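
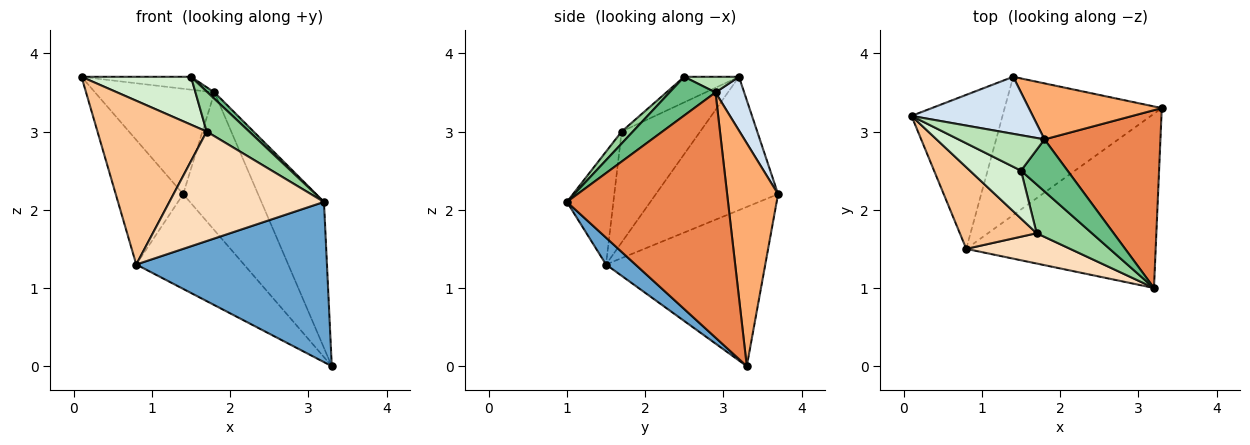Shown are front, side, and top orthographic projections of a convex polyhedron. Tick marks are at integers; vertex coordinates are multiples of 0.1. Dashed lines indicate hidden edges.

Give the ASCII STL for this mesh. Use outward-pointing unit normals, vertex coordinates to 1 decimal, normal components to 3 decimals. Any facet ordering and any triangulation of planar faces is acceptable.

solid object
 facet normal 0.104 -0.673 -0.732
  outer loop
   vertex 0.8 1.5 1.3
   vertex 3.3 3.3 0.0
   vertex 3.2 1.0 2.1
  endloop
 endfacet
 facet normal -0.751 0.415 -0.513
  outer loop
   vertex 0.8 1.5 1.3
   vertex 0.1 3.2 3.7
   vertex 1.4 3.7 2.2
  endloop
 endfacet
 facet normal -0.641 0.434 -0.633
  outer loop
   vertex 0.8 1.5 1.3
   vertex 1.4 3.7 2.2
   vertex 3.3 3.3 0.0
  endloop
 endfacet
 facet normal 0.207 0.860 0.466
  outer loop
   vertex 1.8 2.9 3.5
   vertex 1.4 3.7 2.2
   vertex 0.1 3.2 3.7
  endloop
 endfacet
 facet normal 0.853 0.331 0.403
  outer loop
   vertex 1.8 2.9 3.5
   vertex 3.2 1.0 2.1
   vertex 3.3 3.3 0.0
  endloop
 endfacet
 facet normal 0.533 0.784 0.318
  outer loop
   vertex 1.8 2.9 3.5
   vertex 3.3 3.3 0.0
   vertex 1.4 3.7 2.2
  endloop
 endfacet
 facet normal -0.541 -0.752 0.375
  outer loop
   vertex 1.7 1.7 3.0
   vertex 0.1 3.2 3.7
   vertex 0.8 1.5 1.3
  endloop
 endfacet
 facet normal -0.278 -0.926 0.256
  outer loop
   vertex 1.7 1.7 3.0
   vertex 0.8 1.5 1.3
   vertex 3.2 1.0 2.1
  endloop
 endfacet
 facet normal 0.637 -0.095 0.765
  outer loop
   vertex 1.5 2.5 3.7
   vertex 3.2 1.0 2.1
   vertex 1.8 2.9 3.5
  endloop
 endfacet
 facet normal 0.165 -0.626 0.762
  outer loop
   vertex 1.5 2.5 3.7
   vertex 1.7 1.7 3.0
   vertex 3.2 1.0 2.1
  endloop
 endfacet
 facet normal 0.168 0.337 0.926
  outer loop
   vertex 1.5 2.5 3.7
   vertex 1.8 2.9 3.5
   vertex 0.1 3.2 3.7
  endloop
 endfacet
 facet normal -0.333 -0.667 0.667
  outer loop
   vertex 1.5 2.5 3.7
   vertex 0.1 3.2 3.7
   vertex 1.7 1.7 3.0
  endloop
 endfacet
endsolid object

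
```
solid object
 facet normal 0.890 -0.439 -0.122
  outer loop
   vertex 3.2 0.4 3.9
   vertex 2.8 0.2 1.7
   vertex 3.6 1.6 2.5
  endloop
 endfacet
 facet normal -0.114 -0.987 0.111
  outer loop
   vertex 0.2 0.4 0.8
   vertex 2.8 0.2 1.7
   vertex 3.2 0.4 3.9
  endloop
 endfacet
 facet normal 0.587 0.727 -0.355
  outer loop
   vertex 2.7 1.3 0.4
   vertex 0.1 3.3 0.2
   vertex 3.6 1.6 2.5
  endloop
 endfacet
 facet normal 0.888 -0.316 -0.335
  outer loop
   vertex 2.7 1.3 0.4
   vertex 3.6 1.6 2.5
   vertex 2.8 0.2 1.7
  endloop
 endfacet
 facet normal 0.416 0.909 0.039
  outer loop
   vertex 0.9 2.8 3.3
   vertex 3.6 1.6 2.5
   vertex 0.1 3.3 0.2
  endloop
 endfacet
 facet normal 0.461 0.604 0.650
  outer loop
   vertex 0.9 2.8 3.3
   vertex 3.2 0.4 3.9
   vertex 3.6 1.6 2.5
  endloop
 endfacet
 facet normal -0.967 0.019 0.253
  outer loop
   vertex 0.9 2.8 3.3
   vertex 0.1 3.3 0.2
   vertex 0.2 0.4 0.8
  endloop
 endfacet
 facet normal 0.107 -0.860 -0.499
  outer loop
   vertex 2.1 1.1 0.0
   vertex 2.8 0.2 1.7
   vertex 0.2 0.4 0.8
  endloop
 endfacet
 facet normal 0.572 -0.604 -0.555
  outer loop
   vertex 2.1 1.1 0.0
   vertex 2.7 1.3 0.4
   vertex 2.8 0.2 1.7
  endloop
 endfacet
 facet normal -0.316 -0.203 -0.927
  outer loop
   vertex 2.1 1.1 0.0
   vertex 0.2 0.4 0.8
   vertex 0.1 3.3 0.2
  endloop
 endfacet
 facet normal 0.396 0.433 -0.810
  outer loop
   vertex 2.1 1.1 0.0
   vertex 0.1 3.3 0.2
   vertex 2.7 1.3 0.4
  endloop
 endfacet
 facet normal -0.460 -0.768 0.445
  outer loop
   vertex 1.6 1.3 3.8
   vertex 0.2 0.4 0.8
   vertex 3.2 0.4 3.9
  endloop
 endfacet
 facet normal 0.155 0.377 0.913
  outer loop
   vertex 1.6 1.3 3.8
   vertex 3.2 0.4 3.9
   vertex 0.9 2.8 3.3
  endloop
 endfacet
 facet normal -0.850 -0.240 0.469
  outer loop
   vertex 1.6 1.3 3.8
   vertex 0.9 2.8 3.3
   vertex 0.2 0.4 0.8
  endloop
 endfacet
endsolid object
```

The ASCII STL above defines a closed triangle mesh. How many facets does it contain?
14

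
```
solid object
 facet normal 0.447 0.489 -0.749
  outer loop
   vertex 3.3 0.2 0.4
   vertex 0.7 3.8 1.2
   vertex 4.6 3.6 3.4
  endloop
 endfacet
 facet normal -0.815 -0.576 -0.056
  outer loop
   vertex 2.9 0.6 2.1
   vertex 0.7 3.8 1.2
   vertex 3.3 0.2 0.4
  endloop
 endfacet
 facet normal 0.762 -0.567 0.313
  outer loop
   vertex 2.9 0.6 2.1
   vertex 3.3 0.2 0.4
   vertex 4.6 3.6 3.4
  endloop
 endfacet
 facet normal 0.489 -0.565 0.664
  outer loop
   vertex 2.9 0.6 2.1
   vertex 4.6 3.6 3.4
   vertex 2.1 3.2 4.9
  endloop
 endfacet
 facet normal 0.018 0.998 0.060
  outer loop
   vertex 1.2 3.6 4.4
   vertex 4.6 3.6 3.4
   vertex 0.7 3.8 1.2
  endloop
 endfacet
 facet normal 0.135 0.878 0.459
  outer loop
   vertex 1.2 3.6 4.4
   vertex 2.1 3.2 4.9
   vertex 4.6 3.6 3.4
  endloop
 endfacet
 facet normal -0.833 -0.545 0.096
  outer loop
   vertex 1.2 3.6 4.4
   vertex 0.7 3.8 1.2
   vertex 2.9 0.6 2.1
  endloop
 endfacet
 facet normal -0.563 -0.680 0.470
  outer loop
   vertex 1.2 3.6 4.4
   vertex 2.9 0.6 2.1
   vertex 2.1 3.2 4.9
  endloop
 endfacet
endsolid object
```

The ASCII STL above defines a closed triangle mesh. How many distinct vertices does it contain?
6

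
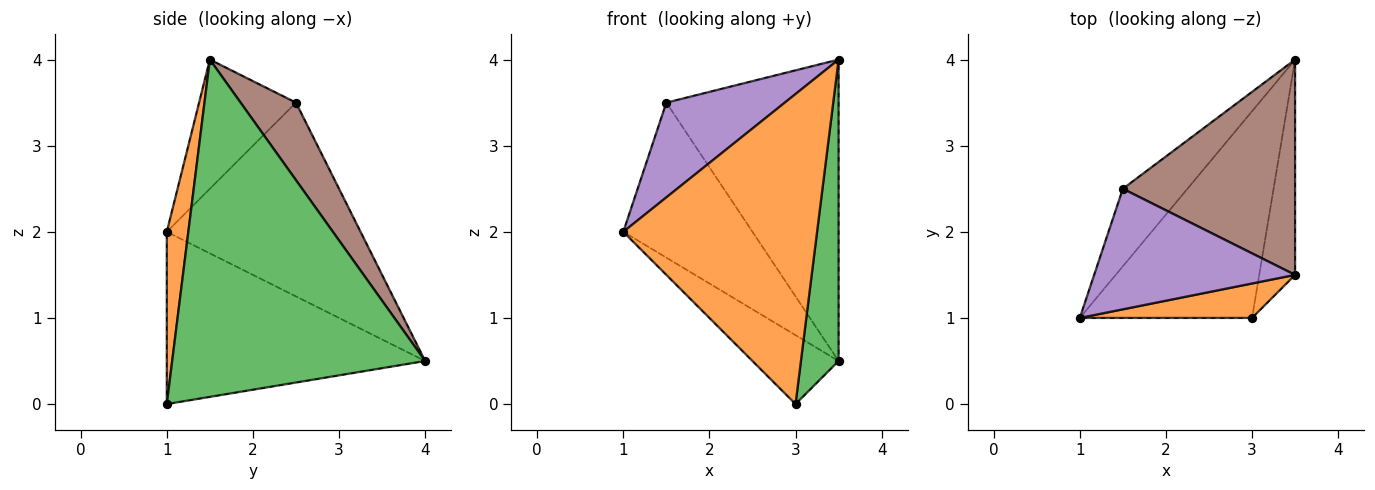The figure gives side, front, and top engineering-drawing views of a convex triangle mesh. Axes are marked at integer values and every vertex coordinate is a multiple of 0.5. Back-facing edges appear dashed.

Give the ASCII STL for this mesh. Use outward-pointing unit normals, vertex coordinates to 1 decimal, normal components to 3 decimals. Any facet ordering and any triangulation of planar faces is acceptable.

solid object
 facet normal -0.688 0.229 -0.688
  outer loop
   vertex 3.0 1.0 0.0
   vertex 1.0 1.0 2.0
   vertex 3.5 4.0 0.5
  endloop
 endfacet
 facet normal 0.110 -0.988 0.110
  outer loop
   vertex 3.0 1.0 0.0
   vertex 3.5 1.5 4.0
   vertex 1.0 1.0 2.0
  endloop
 endfacet
 facet normal 0.984 -0.147 -0.105
  outer loop
   vertex 3.0 1.0 0.0
   vertex 3.5 4.0 0.5
   vertex 3.5 1.5 4.0
  endloop
 endfacet
 facet normal -0.802 0.535 -0.267
  outer loop
   vertex 1.5 2.5 3.5
   vertex 3.5 4.0 0.5
   vertex 1.0 1.0 2.0
  endloop
 endfacet
 facet normal -0.451 -0.551 0.702
  outer loop
   vertex 1.5 2.5 3.5
   vertex 1.0 1.0 2.0
   vertex 3.5 1.5 4.0
  endloop
 endfacet
 facet normal 0.253 0.787 0.562
  outer loop
   vertex 1.5 2.5 3.5
   vertex 3.5 1.5 4.0
   vertex 3.5 4.0 0.5
  endloop
 endfacet
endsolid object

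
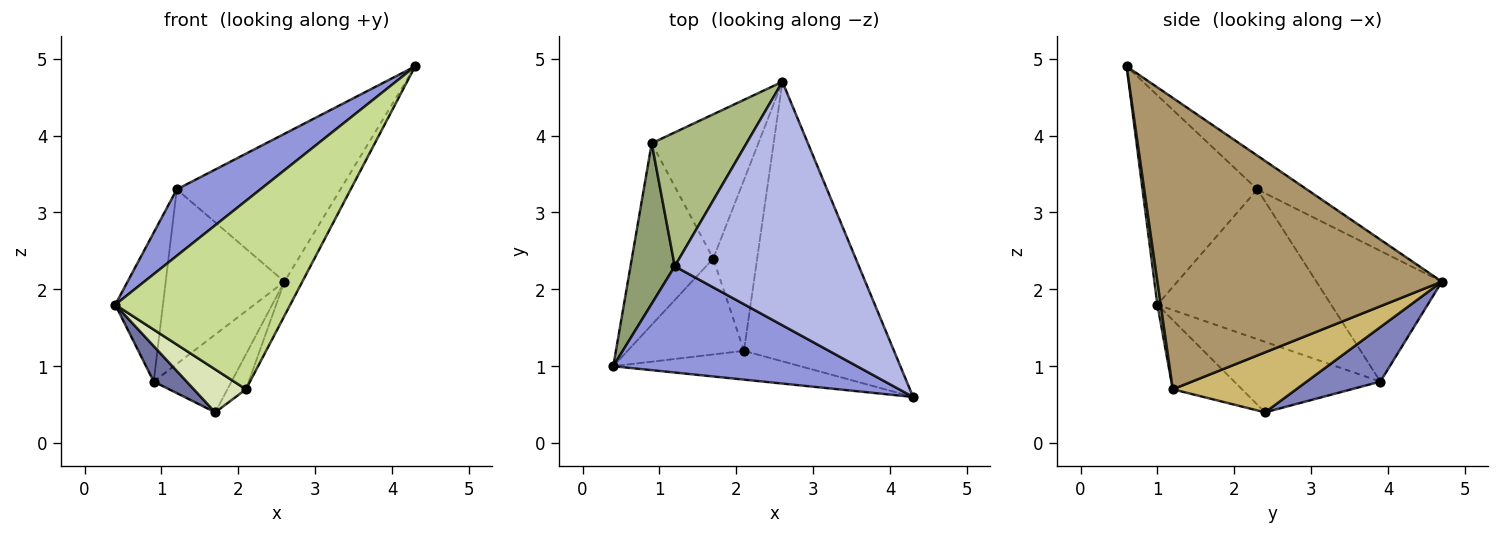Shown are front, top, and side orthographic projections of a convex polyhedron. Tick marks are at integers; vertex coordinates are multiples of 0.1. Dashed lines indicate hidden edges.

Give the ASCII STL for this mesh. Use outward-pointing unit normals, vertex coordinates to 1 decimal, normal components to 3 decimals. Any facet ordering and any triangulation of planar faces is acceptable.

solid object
 facet normal -0.648 -0.146 -0.748
  outer loop
   vertex 0.9 3.9 0.8
   vertex 1.7 2.4 0.4
   vertex 0.4 1.0 1.8
  endloop
 endfacet
 facet normal 0.410 0.433 -0.803
  outer loop
   vertex 0.9 3.9 0.8
   vertex 2.6 4.7 2.1
   vertex 1.7 2.4 0.4
  endloop
 endfacet
 facet normal -0.589 -0.429 0.685
  outer loop
   vertex 1.2 2.3 3.3
   vertex 0.4 1.0 1.8
   vertex 4.3 0.6 4.9
  endloop
 endfacet
 facet normal -0.155 0.513 0.845
  outer loop
   vertex 1.2 2.3 3.3
   vertex 4.3 0.6 4.9
   vertex 2.6 4.7 2.1
  endloop
 endfacet
 facet normal -0.927 0.254 0.274
  outer loop
   vertex 1.2 2.3 3.3
   vertex 0.9 3.9 0.8
   vertex 0.4 1.0 1.8
  endloop
 endfacet
 facet normal -0.643 0.608 0.466
  outer loop
   vertex 1.2 2.3 3.3
   vertex 2.6 4.7 2.1
   vertex 0.9 3.9 0.8
  endloop
 endfacet
 facet normal 0.019 -0.988 -0.151
  outer loop
   vertex 2.1 1.2 0.7
   vertex 4.3 0.6 4.9
   vertex 0.4 1.0 1.8
  endloop
 endfacet
 facet normal -0.477 -0.359 -0.802
  outer loop
   vertex 2.1 1.2 0.7
   vertex 0.4 1.0 1.8
   vertex 1.7 2.4 0.4
  endloop
 endfacet
 facet normal 0.888 0.056 -0.457
  outer loop
   vertex 2.1 1.2 0.7
   vertex 2.6 4.7 2.1
   vertex 4.3 0.6 4.9
  endloop
 endfacet
 facet normal 0.801 0.120 -0.587
  outer loop
   vertex 2.1 1.2 0.7
   vertex 1.7 2.4 0.4
   vertex 2.6 4.7 2.1
  endloop
 endfacet
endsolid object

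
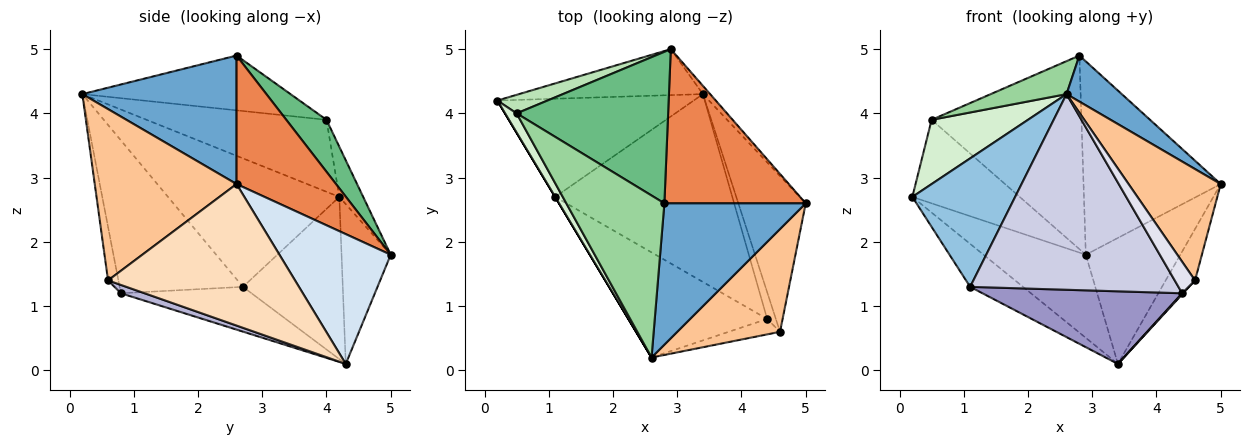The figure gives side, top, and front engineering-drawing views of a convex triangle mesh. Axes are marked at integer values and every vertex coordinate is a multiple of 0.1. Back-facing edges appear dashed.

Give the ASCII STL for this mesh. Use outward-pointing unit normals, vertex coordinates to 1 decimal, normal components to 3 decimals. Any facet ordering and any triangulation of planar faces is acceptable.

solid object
 facet normal 0.654 -0.234 0.719
  outer loop
   vertex 2.8 2.6 4.9
   vertex 2.6 0.2 4.3
   vertex 5.0 2.6 2.9
  endloop
 endfacet
 facet normal -0.857 -0.514 0.000
  outer loop
   vertex 1.1 2.7 1.3
   vertex 2.6 0.2 4.3
   vertex 0.2 4.2 2.7
  endloop
 endfacet
 facet normal -0.604 0.320 -0.730
  outer loop
   vertex 1.1 2.7 1.3
   vertex 0.2 4.2 2.7
   vertex 3.4 4.3 0.1
  endloop
 endfacet
 facet normal 0.761 0.647 -0.042
  outer loop
   vertex 2.9 5.0 1.8
   vertex 5.0 2.6 2.9
   vertex 3.4 4.3 0.1
  endloop
 endfacet
 facet normal 0.493 0.680 0.542
  outer loop
   vertex 2.9 5.0 1.8
   vertex 2.8 2.6 4.9
   vertex 5.0 2.6 2.9
  endloop
 endfacet
 facet normal -0.388 0.807 -0.446
  outer loop
   vertex 2.9 5.0 1.8
   vertex 3.4 4.3 0.1
   vertex 0.2 4.2 2.7
  endloop
 endfacet
 facet normal 0.749 -0.487 0.449
  outer loop
   vertex 4.6 0.6 1.4
   vertex 5.0 2.6 2.9
   vertex 2.6 0.2 4.3
  endloop
 endfacet
 facet normal 0.894 0.140 -0.426
  outer loop
   vertex 4.6 0.6 1.4
   vertex 3.4 4.3 0.1
   vertex 5.0 2.6 2.9
  endloop
 endfacet
 facet normal 0.207 0.770 0.603
  outer loop
   vertex 0.5 4.0 3.9
   vertex 2.8 2.6 4.9
   vertex 2.9 5.0 1.8
  endloop
 endfacet
 facet normal -0.480 -0.175 0.860
  outer loop
   vertex 0.5 4.0 3.9
   vertex 2.6 0.2 4.3
   vertex 2.8 2.6 4.9
  endloop
 endfacet
 facet normal -0.212 0.954 0.212
  outer loop
   vertex 0.5 4.0 3.9
   vertex 2.9 5.0 1.8
   vertex 0.2 4.2 2.7
  endloop
 endfacet
 facet normal -0.873 -0.468 0.140
  outer loop
   vertex 0.5 4.0 3.9
   vertex 0.2 4.2 2.7
   vertex 2.6 0.2 4.3
  endloop
 endfacet
 facet normal -0.230 -0.351 -0.908
  outer loop
   vertex 4.4 0.8 1.2
   vertex 1.1 2.7 1.3
   vertex 3.4 4.3 0.1
  endloop
 endfacet
 facet normal 0.692 -0.029 -0.721
  outer loop
   vertex 4.4 0.8 1.2
   vertex 3.4 4.3 0.1
   vertex 4.6 0.6 1.4
  endloop
 endfacet
 facet normal -0.462 -0.781 -0.420
  outer loop
   vertex 4.4 0.8 1.2
   vertex 2.6 0.2 4.3
   vertex 1.1 2.7 1.3
  endloop
 endfacet
 facet normal -0.417 -0.816 -0.400
  outer loop
   vertex 4.4 0.8 1.2
   vertex 4.6 0.6 1.4
   vertex 2.6 0.2 4.3
  endloop
 endfacet
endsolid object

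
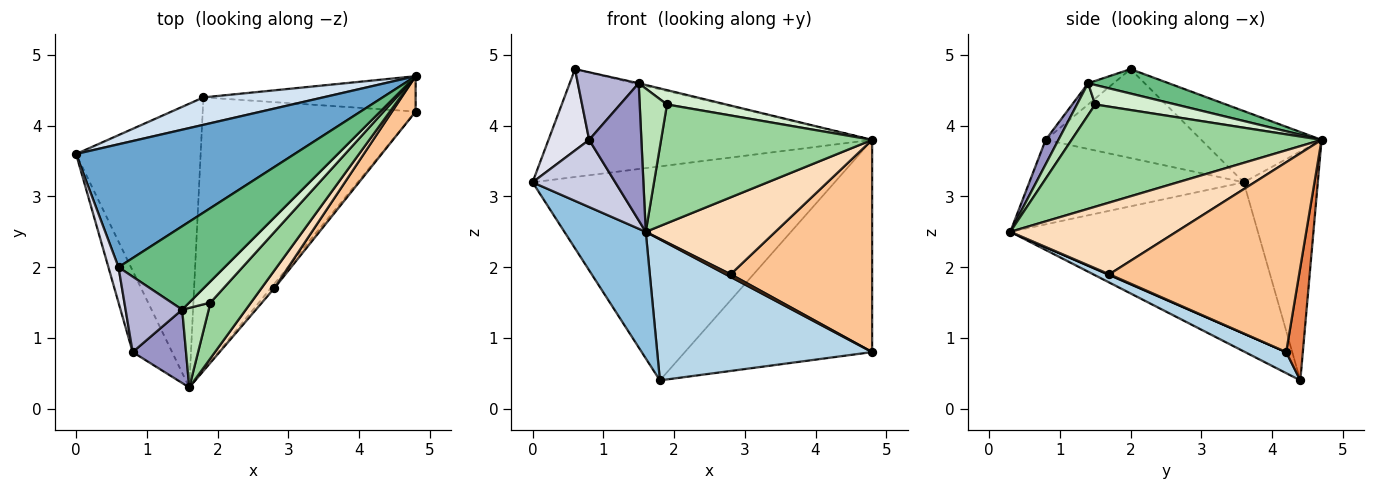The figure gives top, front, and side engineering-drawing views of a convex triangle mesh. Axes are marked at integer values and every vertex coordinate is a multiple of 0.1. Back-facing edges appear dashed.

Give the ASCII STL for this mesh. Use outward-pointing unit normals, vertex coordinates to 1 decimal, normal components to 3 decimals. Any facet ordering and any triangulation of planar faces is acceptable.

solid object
 facet normal -0.238 0.641 0.730
  outer loop
   vertex 0.6 2.0 4.8
   vertex 4.8 4.7 3.8
   vertex 0.0 3.6 3.2
  endloop
 endfacet
 facet normal -0.778 -0.256 -0.573
  outer loop
   vertex 1.8 4.4 0.4
   vertex 1.6 0.3 2.5
   vertex 0.0 3.6 3.2
  endloop
 endfacet
 facet normal 0.087 -0.458 -0.885
  outer loop
   vertex 1.8 4.4 0.4
   vertex 4.8 4.2 0.8
   vertex 1.6 0.3 2.5
  endloop
 endfacet
 facet normal -0.236 0.964 0.123
  outer loop
   vertex 1.8 4.4 0.4
   vertex 0.0 3.6 3.2
   vertex 4.8 4.7 3.8
  endloop
 endfacet
 facet normal 0.087 0.983 -0.164
  outer loop
   vertex 1.8 4.4 0.4
   vertex 4.8 4.7 3.8
   vertex 4.8 4.2 0.8
  endloop
 endfacet
 facet normal 0.169 -0.507 -0.845
  outer loop
   vertex 2.8 1.7 1.9
   vertex 1.6 0.3 2.5
   vertex 4.8 4.2 0.8
  endloop
 endfacet
 facet normal 0.798 -0.595 0.099
  outer loop
   vertex 2.8 1.7 1.9
   vertex 4.8 4.2 0.8
   vertex 4.8 4.7 3.8
  endloop
 endfacet
 facet normal 0.781 -0.609 0.140
  outer loop
   vertex 2.8 1.7 1.9
   vertex 4.8 4.7 3.8
   vertex 1.6 0.3 2.5
  endloop
 endfacet
 facet normal 0.224 0.012 0.974
  outer loop
   vertex 1.5 1.4 4.6
   vertex 4.8 4.7 3.8
   vertex 0.6 2.0 4.8
  endloop
 endfacet
 facet normal 0.731 -0.617 0.290
  outer loop
   vertex 1.9 1.5 4.3
   vertex 1.6 0.3 2.5
   vertex 4.8 4.7 3.8
  endloop
 endfacet
 facet normal 0.504 -0.755 0.420
  outer loop
   vertex 1.9 1.5 4.3
   vertex 1.5 1.4 4.6
   vertex 1.6 0.3 2.5
  endloop
 endfacet
 facet normal 0.606 -0.446 0.659
  outer loop
   vertex 1.9 1.5 4.3
   vertex 4.8 4.7 3.8
   vertex 1.5 1.4 4.6
  endloop
 endfacet
 facet normal 0.211 -0.862 0.461
  outer loop
   vertex 0.8 0.8 3.8
   vertex 1.6 0.3 2.5
   vertex 1.5 1.4 4.6
  endloop
 endfacet
 facet normal -0.269 -0.643 0.717
  outer loop
   vertex 0.8 0.8 3.8
   vertex 1.5 1.4 4.6
   vertex 0.6 2.0 4.8
  endloop
 endfacet
 facet normal -0.855 -0.330 -0.399
  outer loop
   vertex 0.8 0.8 3.8
   vertex 0.0 3.6 3.2
   vertex 1.6 0.3 2.5
  endloop
 endfacet
 facet normal -0.962 -0.251 0.109
  outer loop
   vertex 0.8 0.8 3.8
   vertex 0.6 2.0 4.8
   vertex 0.0 3.6 3.2
  endloop
 endfacet
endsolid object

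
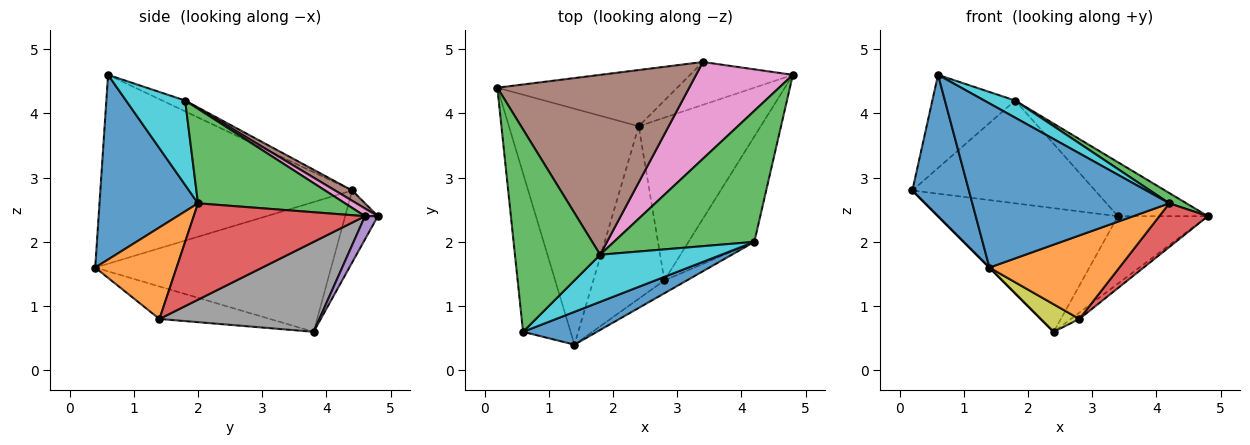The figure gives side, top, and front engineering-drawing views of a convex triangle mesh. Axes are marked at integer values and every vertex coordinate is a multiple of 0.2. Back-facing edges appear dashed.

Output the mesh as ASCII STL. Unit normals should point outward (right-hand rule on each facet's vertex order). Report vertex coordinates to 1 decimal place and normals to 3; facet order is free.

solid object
 facet normal -0.948 -0.213 -0.239
  outer loop
   vertex 0.6 0.6 4.6
   vertex 0.2 4.4 2.8
   vertex 1.4 0.4 1.6
  endloop
 endfacet
 facet normal -0.707 0.000 -0.707
  outer loop
   vertex 2.4 3.8 0.6
   vertex 1.4 0.4 1.6
   vertex 0.2 4.4 2.8
  endloop
 endfacet
 facet normal -0.115 0.415 0.902
  outer loop
   vertex 1.8 1.8 4.2
   vertex 0.2 4.4 2.8
   vertex 0.6 0.6 4.6
  endloop
 endfacet
 facet normal -0.163 0.898 -0.408
  outer loop
   vertex 3.4 4.8 2.4
   vertex 2.4 3.8 0.6
   vertex 0.2 4.4 2.8
  endloop
 endfacet
 facet normal 0.120 0.838 -0.532
  outer loop
   vertex 3.4 4.8 2.4
   vertex 4.8 4.6 2.4
   vertex 2.4 3.8 0.6
  endloop
 endfacet
 facet normal 0.046 0.496 0.867
  outer loop
   vertex 3.4 4.8 2.4
   vertex 0.2 4.4 2.8
   vertex 1.8 1.8 4.2
  endloop
 endfacet
 facet normal 0.069 0.486 0.871
  outer loop
   vertex 3.4 4.8 2.4
   vertex 1.8 1.8 4.2
   vertex 4.8 4.6 2.4
  endloop
 endfacet
 facet normal 0.593 0.032 -0.805
  outer loop
   vertex 2.8 1.4 0.8
   vertex 2.4 3.8 0.6
   vertex 4.8 4.6 2.4
  endloop
 endfacet
 facet normal -0.412 -0.144 -0.900
  outer loop
   vertex 2.8 1.4 0.8
   vertex 1.4 0.4 1.6
   vertex 2.4 3.8 0.6
  endloop
 endfacet
 facet normal 0.548 -0.286 0.786
  outer loop
   vertex 4.2 2.0 2.6
   vertex 1.8 1.8 4.2
   vertex 0.6 0.6 4.6
  endloop
 endfacet
 facet normal 0.440 -0.880 0.176
  outer loop
   vertex 4.2 2.0 2.6
   vertex 0.6 0.6 4.6
   vertex 1.4 0.4 1.6
  endloop
 endfacet
 facet normal 0.526 -0.840 -0.129
  outer loop
   vertex 4.2 2.0 2.6
   vertex 1.4 0.4 1.6
   vertex 2.8 1.4 0.8
  endloop
 endfacet
 facet normal 0.557 -0.065 0.828
  outer loop
   vertex 4.2 2.0 2.6
   vertex 4.8 4.6 2.4
   vertex 1.8 1.8 4.2
  endloop
 endfacet
 facet normal 0.804 -0.228 -0.549
  outer loop
   vertex 4.2 2.0 2.6
   vertex 2.8 1.4 0.8
   vertex 4.8 4.6 2.4
  endloop
 endfacet
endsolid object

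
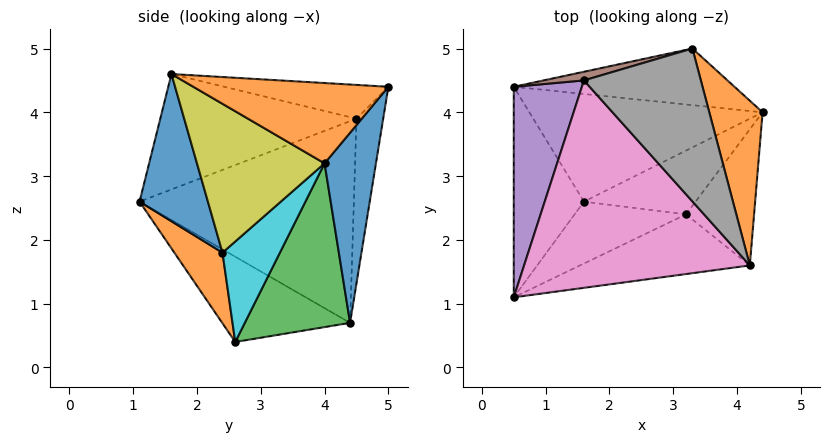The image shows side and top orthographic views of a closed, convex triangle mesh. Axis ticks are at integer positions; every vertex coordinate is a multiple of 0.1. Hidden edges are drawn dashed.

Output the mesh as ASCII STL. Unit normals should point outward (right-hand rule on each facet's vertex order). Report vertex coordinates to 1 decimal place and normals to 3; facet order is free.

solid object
 facet normal 0.342 0.852 -0.397
  outer loop
   vertex 3.3 5.0 4.4
   vertex 4.4 4.0 3.2
   vertex 0.5 4.4 0.7
  endloop
 endfacet
 facet normal 0.808 0.245 0.536
  outer loop
   vertex 4.2 1.6 4.6
   vertex 4.4 4.0 3.2
   vertex 3.3 5.0 4.4
  endloop
 endfacet
 facet normal 0.517 0.438 -0.736
  outer loop
   vertex 1.6 2.6 0.4
   vertex 0.5 4.4 0.7
   vertex 4.4 4.0 3.2
  endloop
 endfacet
 facet normal -0.725 -0.344 -0.597
  outer loop
   vertex 1.6 2.6 0.4
   vertex 0.5 1.1 2.6
   vertex 0.5 4.4 0.7
  endloop
 endfacet
 facet normal -0.932 0.181 0.315
  outer loop
   vertex 1.6 4.5 3.9
   vertex 0.5 4.4 0.7
   vertex 0.5 1.1 2.6
  endloop
 endfacet
 facet normal -0.301 0.951 0.074
  outer loop
   vertex 1.6 4.5 3.9
   vertex 3.3 5.0 4.4
   vertex 0.5 4.4 0.7
  endloop
 endfacet
 facet normal -0.447 -0.190 0.874
  outer loop
   vertex 1.6 4.5 3.9
   vertex 0.5 1.1 2.6
   vertex 4.2 1.6 4.6
  endloop
 endfacet
 facet normal -0.278 -0.017 0.961
  outer loop
   vertex 1.6 4.5 3.9
   vertex 4.2 1.6 4.6
   vertex 3.3 5.0 4.4
  endloop
 endfacet
 facet normal 0.867 -0.303 -0.396
  outer loop
   vertex 3.2 2.4 1.8
   vertex 4.4 4.0 3.2
   vertex 4.2 1.6 4.6
  endloop
 endfacet
 facet normal 0.662 0.147 -0.735
  outer loop
   vertex 3.2 2.4 1.8
   vertex 1.6 2.6 0.4
   vertex 4.4 4.0 3.2
  endloop
 endfacet
 facet normal 0.315 -0.877 -0.363
  outer loop
   vertex 3.2 2.4 1.8
   vertex 4.2 1.6 4.6
   vertex 0.5 1.1 2.6
  endloop
 endfacet
 facet normal 0.280 -0.853 -0.441
  outer loop
   vertex 3.2 2.4 1.8
   vertex 0.5 1.1 2.6
   vertex 1.6 2.6 0.4
  endloop
 endfacet
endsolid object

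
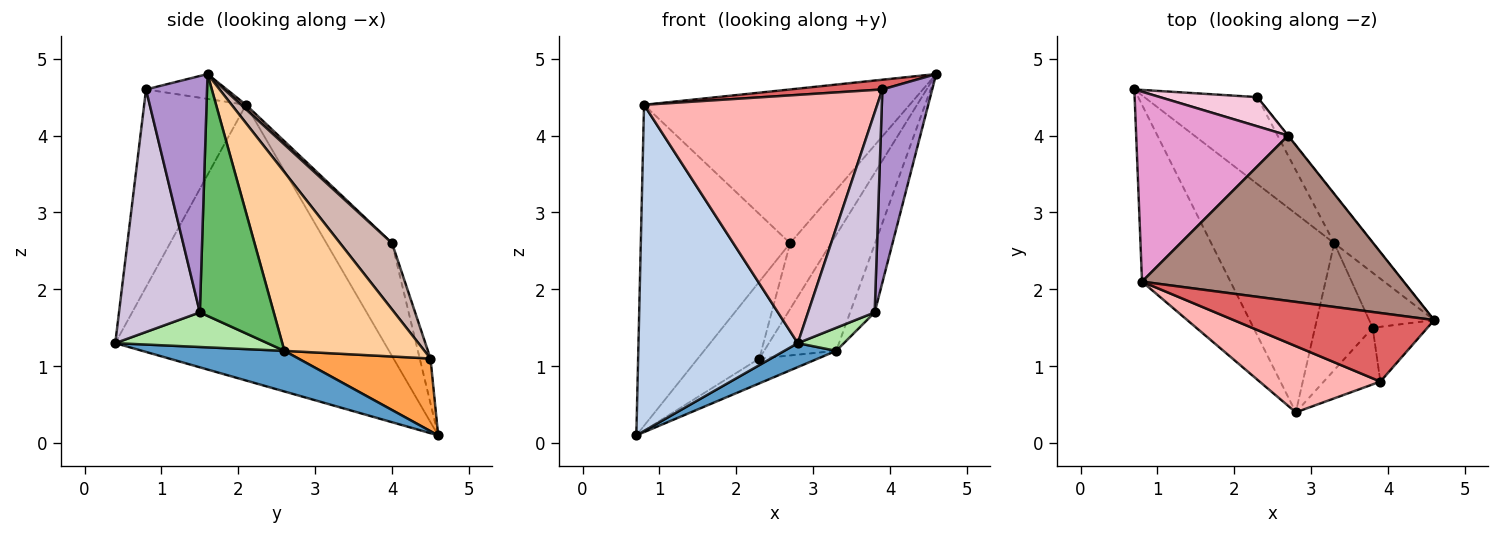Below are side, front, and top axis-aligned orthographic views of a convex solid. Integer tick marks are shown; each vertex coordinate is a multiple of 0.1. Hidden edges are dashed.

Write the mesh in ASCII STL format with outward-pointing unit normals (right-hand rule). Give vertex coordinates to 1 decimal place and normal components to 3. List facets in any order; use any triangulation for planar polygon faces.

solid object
 facet normal 0.312 -0.114 -0.943
  outer loop
   vertex 3.3 2.6 1.2
   vertex 2.8 0.4 1.3
   vertex 0.7 4.6 0.1
  endloop
 endfacet
 facet normal -0.830 -0.491 -0.266
  outer loop
   vertex 0.8 2.1 4.4
   vertex 0.7 4.6 0.1
   vertex 2.8 0.4 1.3
  endloop
 endfacet
 facet normal 0.526 0.234 -0.818
  outer loop
   vertex 2.3 4.5 1.1
   vertex 3.3 2.6 1.2
   vertex 0.7 4.6 0.1
  endloop
 endfacet
 facet normal 0.873 0.449 -0.190
  outer loop
   vertex 2.3 4.5 1.1
   vertex 4.6 1.6 4.8
   vertex 3.3 2.6 1.2
  endloop
 endfacet
 facet normal 0.920 0.306 -0.247
  outer loop
   vertex 3.8 1.5 1.7
   vertex 3.3 2.6 1.2
   vertex 4.6 1.6 4.8
  endloop
 endfacet
 facet normal 0.508 -0.154 -0.847
  outer loop
   vertex 3.8 1.5 1.7
   vertex 2.8 0.4 1.3
   vertex 3.3 2.6 1.2
  endloop
 endfacet
 facet normal -0.122 -0.139 0.983
  outer loop
   vertex 3.9 0.8 4.6
   vertex 4.6 1.6 4.8
   vertex 0.8 2.1 4.4
  endloop
 endfacet
 facet normal -0.389 -0.890 0.237
  outer loop
   vertex 3.9 0.8 4.6
   vertex 0.8 2.1 4.4
   vertex 2.8 0.4 1.3
  endloop
 endfacet
 facet normal 0.762 -0.623 -0.177
  outer loop
   vertex 3.9 0.8 4.6
   vertex 3.8 1.5 1.7
   vertex 4.6 1.6 4.8
  endloop
 endfacet
 facet normal 0.759 -0.626 -0.177
  outer loop
   vertex 3.9 0.8 4.6
   vertex 2.8 0.4 1.3
   vertex 3.8 1.5 1.7
  endloop
 endfacet
 facet normal 0.013 0.681 0.732
  outer loop
   vertex 2.7 4.0 2.6
   vertex 0.8 2.1 4.4
   vertex 4.6 1.6 4.8
  endloop
 endfacet
 facet normal 0.785 0.619 -0.003
  outer loop
   vertex 2.7 4.0 2.6
   vertex 4.6 1.6 4.8
   vertex 2.3 4.5 1.1
  endloop
 endfacet
 facet normal -0.354 0.805 0.476
  outer loop
   vertex 2.7 4.0 2.6
   vertex 0.7 4.6 0.1
   vertex 0.8 2.1 4.4
  endloop
 endfacet
 facet normal -0.161 0.923 0.351
  outer loop
   vertex 2.7 4.0 2.6
   vertex 2.3 4.5 1.1
   vertex 0.7 4.6 0.1
  endloop
 endfacet
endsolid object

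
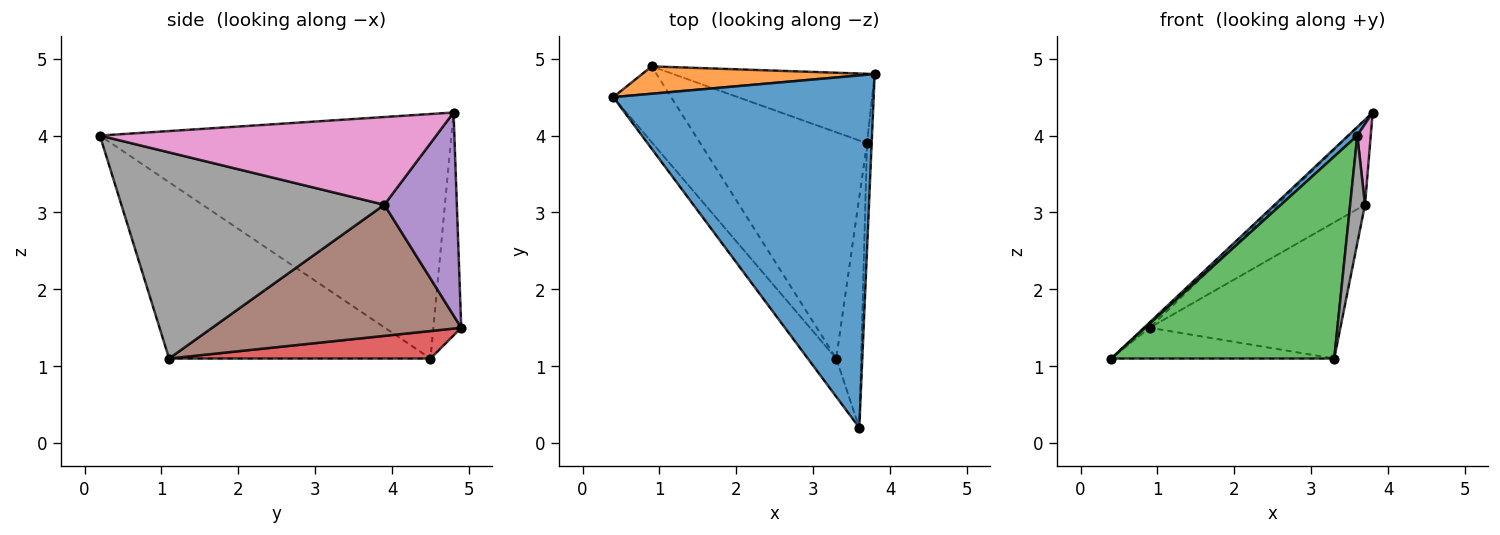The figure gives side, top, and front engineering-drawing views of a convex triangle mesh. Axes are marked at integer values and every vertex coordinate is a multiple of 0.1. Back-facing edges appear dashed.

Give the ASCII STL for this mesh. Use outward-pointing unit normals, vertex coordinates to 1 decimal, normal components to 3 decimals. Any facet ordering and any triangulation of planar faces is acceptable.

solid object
 facet normal -0.684 -0.018 0.729
  outer loop
   vertex 3.6 0.2 4.0
   vertex 3.8 4.8 4.3
   vertex 0.4 4.5 1.1
  endloop
 endfacet
 facet normal -0.685 0.142 0.715
  outer loop
   vertex 0.9 4.9 1.5
   vertex 0.4 4.5 1.1
   vertex 3.8 4.8 4.3
  endloop
 endfacet
 facet normal -0.755 -0.644 -0.122
  outer loop
   vertex 3.3 1.1 1.1
   vertex 3.6 0.2 4.0
   vertex 0.4 4.5 1.1
  endloop
 endfacet
 facet normal 0.403 0.344 -0.848
  outer loop
   vertex 3.3 1.1 1.1
   vertex 0.4 4.5 1.1
   vertex 0.9 4.9 1.5
  endloop
 endfacet
 facet normal 0.538 0.652 -0.534
  outer loop
   vertex 3.7 3.9 3.1
   vertex 0.9 4.9 1.5
   vertex 3.8 4.8 4.3
  endloop
 endfacet
 facet normal 0.559 0.428 -0.711
  outer loop
   vertex 3.7 3.9 3.1
   vertex 3.3 1.1 1.1
   vertex 0.9 4.9 1.5
  endloop
 endfacet
 facet normal 0.998 -0.040 -0.053
  outer loop
   vertex 3.7 3.9 3.1
   vertex 3.8 4.8 4.3
   vertex 3.6 0.2 4.0
  endloop
 endfacet
 facet normal 0.991 -0.056 -0.120
  outer loop
   vertex 3.7 3.9 3.1
   vertex 3.6 0.2 4.0
   vertex 3.3 1.1 1.1
  endloop
 endfacet
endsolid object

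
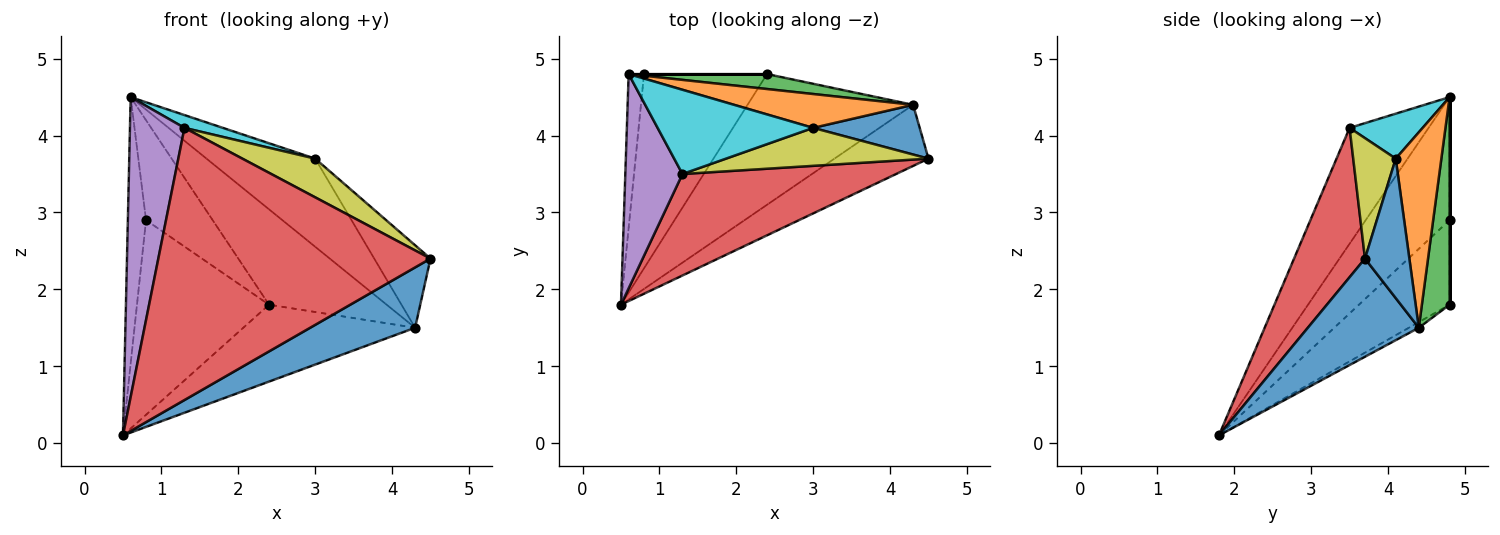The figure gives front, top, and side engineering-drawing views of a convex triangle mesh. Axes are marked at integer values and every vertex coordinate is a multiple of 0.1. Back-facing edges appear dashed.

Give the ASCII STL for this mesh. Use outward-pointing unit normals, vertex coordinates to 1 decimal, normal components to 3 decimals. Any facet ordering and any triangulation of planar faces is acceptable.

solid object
 facet normal 0.596 -0.564 -0.571
  outer loop
   vertex 4.3 4.4 1.5
   vertex 4.5 3.7 2.4
   vertex 0.5 1.8 0.1
  endloop
 endfacet
 facet normal -0.029 0.507 -0.862
  outer loop
   vertex 4.3 4.4 1.5
   vertex 0.5 1.8 0.1
   vertex 2.4 4.8 1.8
  endloop
 endfacet
 facet normal 0.226 0.962 0.151
  outer loop
   vertex 4.3 4.4 1.5
   vertex 2.4 4.8 1.8
   vertex 0.6 4.8 4.5
  endloop
 endfacet
 facet normal 0.237 -0.910 0.339
  outer loop
   vertex 1.3 3.5 4.1
   vertex 0.5 1.8 0.1
   vertex 4.5 3.7 2.4
  endloop
 endfacet
 facet normal -0.763 -0.526 0.376
  outer loop
   vertex 1.3 3.5 4.1
   vertex 0.6 4.8 4.5
   vertex 0.5 1.8 0.1
  endloop
 endfacet
 facet normal -0.970 0.210 -0.121
  outer loop
   vertex 0.8 4.8 2.9
   vertex 0.5 1.8 0.1
   vertex 0.6 4.8 4.5
  endloop
 endfacet
 facet normal -0.437 0.637 -0.635
  outer loop
   vertex 0.8 4.8 2.9
   vertex 2.4 4.8 1.8
   vertex 0.5 1.8 0.1
  endloop
 endfacet
 facet normal 0.000 1.000 0.000
  outer loop
   vertex 0.8 4.8 2.9
   vertex 0.6 4.8 4.5
   vertex 2.4 4.8 1.8
  endloop
 endfacet
 facet normal 0.385 -0.659 0.647
  outer loop
   vertex 3.0 4.1 3.7
   vertex 1.3 3.5 4.1
   vertex 4.5 3.7 2.4
  endloop
 endfacet
 facet normal 0.275 -0.145 0.951
  outer loop
   vertex 3.0 4.1 3.7
   vertex 0.6 4.8 4.5
   vertex 1.3 3.5 4.1
  endloop
 endfacet
 facet normal 0.560 0.710 0.428
  outer loop
   vertex 3.0 4.1 3.7
   vertex 4.5 3.7 2.4
   vertex 4.3 4.4 1.5
  endloop
 endfacet
 facet normal 0.365 0.869 0.334
  outer loop
   vertex 3.0 4.1 3.7
   vertex 4.3 4.4 1.5
   vertex 0.6 4.8 4.5
  endloop
 endfacet
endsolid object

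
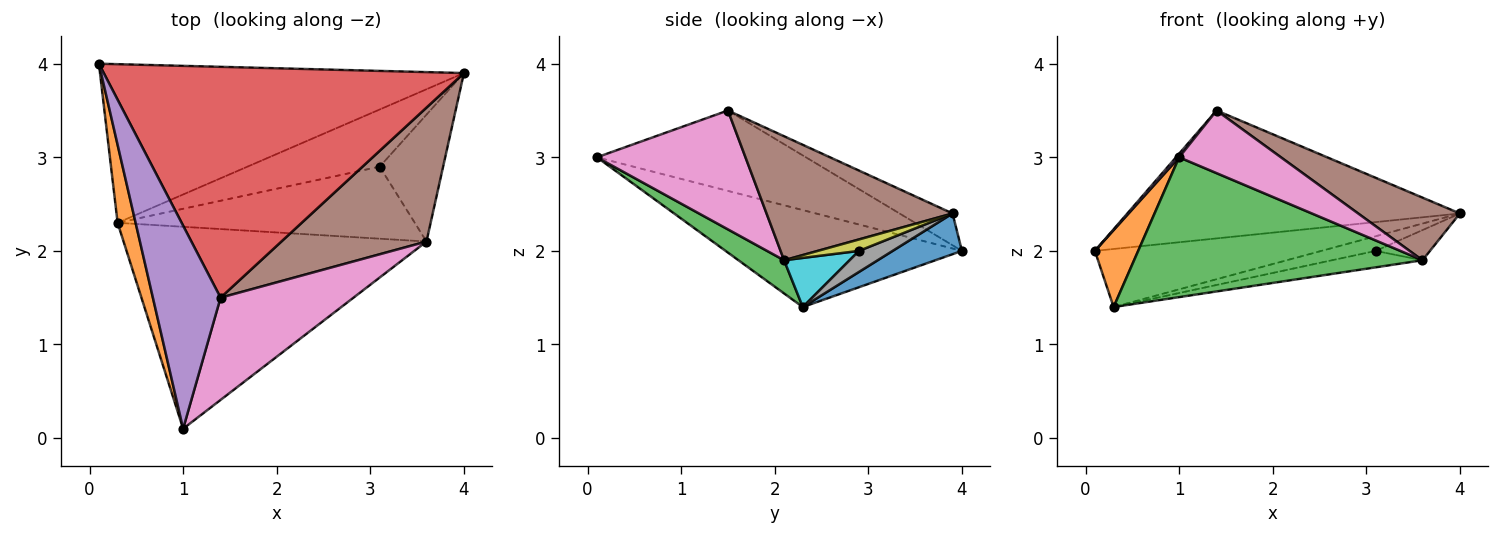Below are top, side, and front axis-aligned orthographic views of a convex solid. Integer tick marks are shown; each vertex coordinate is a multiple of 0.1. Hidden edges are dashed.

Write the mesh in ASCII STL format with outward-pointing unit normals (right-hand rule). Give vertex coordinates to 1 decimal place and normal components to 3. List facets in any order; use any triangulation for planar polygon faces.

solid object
 facet normal 0.105 0.342 -0.934
  outer loop
   vertex 0.3 2.3 1.4
   vertex 0.1 4.0 2.0
   vertex 4.0 3.9 2.4
  endloop
 endfacet
 facet normal -0.968 -0.177 0.180
  outer loop
   vertex 0.3 2.3 1.4
   vertex 1.0 0.1 3.0
   vertex 0.1 4.0 2.0
  endloop
 endfacet
 facet normal 0.090 -0.567 -0.819
  outer loop
   vertex 3.6 2.1 1.9
   vertex 1.0 0.1 3.0
   vertex 0.3 2.3 1.4
  endloop
 endfacet
 facet normal -0.077 0.483 0.872
  outer loop
   vertex 1.4 1.5 3.5
   vertex 4.0 3.9 2.4
   vertex 0.1 4.0 2.0
  endloop
 endfacet
 facet normal -0.765 -0.011 0.644
  outer loop
   vertex 1.4 1.5 3.5
   vertex 0.1 4.0 2.0
   vertex 1.0 0.1 3.0
  endloop
 endfacet
 facet normal 0.612 -0.335 0.716
  outer loop
   vertex 1.4 1.5 3.5
   vertex 3.6 2.1 1.9
   vertex 4.0 3.9 2.4
  endloop
 endfacet
 facet normal 0.606 -0.415 0.678
  outer loop
   vertex 1.4 1.5 3.5
   vertex 1.0 0.1 3.0
   vertex 3.6 2.1 1.9
  endloop
 endfacet
 facet normal 0.152 0.246 -0.957
  outer loop
   vertex 3.1 2.9 2.0
   vertex 0.3 2.3 1.4
   vertex 4.0 3.9 2.4
  endloop
 endfacet
 facet normal 0.173 0.228 -0.958
  outer loop
   vertex 3.1 2.9 2.0
   vertex 4.0 3.9 2.4
   vertex 3.6 2.1 1.9
  endloop
 endfacet
 facet normal 0.159 0.220 -0.962
  outer loop
   vertex 3.1 2.9 2.0
   vertex 3.6 2.1 1.9
   vertex 0.3 2.3 1.4
  endloop
 endfacet
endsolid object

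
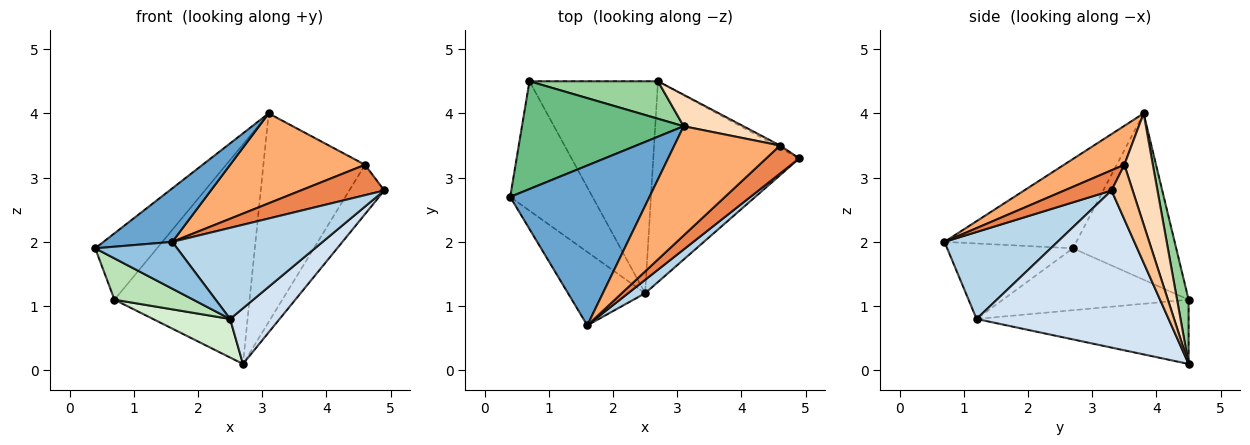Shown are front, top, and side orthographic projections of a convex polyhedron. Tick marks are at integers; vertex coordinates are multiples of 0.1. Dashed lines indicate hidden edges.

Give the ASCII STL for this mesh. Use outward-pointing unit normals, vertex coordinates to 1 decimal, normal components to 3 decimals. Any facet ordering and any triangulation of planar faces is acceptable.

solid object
 facet normal -0.520 -0.271 0.810
  outer loop
   vertex 3.1 3.8 4.0
   vertex 0.4 2.7 1.9
   vertex 1.6 0.7 2.0
  endloop
 endfacet
 facet normal -0.637 -0.415 -0.650
  outer loop
   vertex 2.5 1.2 0.8
   vertex 1.6 0.7 2.0
   vertex 0.4 2.7 1.9
  endloop
 endfacet
 facet normal 0.597 -0.794 0.117
  outer loop
   vertex 2.5 1.2 0.8
   vertex 4.9 3.3 2.8
   vertex 1.6 0.7 2.0
  endloop
 endfacet
 facet normal 0.720 -0.186 -0.669
  outer loop
   vertex 2.5 1.2 0.8
   vertex 2.7 4.5 0.1
   vertex 4.9 3.3 2.8
  endloop
 endfacet
 facet normal 0.383 -0.679 0.627
  outer loop
   vertex 4.6 3.5 3.2
   vertex 1.6 0.7 2.0
   vertex 4.9 3.3 2.8
  endloop
 endfacet
 facet normal 0.274 -0.611 0.742
  outer loop
   vertex 4.6 3.5 3.2
   vertex 3.1 3.8 4.0
   vertex 1.6 0.7 2.0
  endloop
 endfacet
 facet normal 0.516 0.855 -0.040
  outer loop
   vertex 4.6 3.5 3.2
   vertex 4.9 3.3 2.8
   vertex 2.7 4.5 0.1
  endloop
 endfacet
 facet normal 0.267 0.953 0.144
  outer loop
   vertex 4.6 3.5 3.2
   vertex 2.7 4.5 0.1
   vertex 3.1 3.8 4.0
  endloop
 endfacet
 facet normal -0.659 0.394 0.641
  outer loop
   vertex 0.7 4.5 1.1
   vertex 0.4 2.7 1.9
   vertex 3.1 3.8 4.0
  endloop
 endfacet
 facet normal 0.084 0.982 0.168
  outer loop
   vertex 0.7 4.5 1.1
   vertex 3.1 3.8 4.0
   vertex 2.7 4.5 0.1
  endloop
 endfacet
 facet normal -0.582 -0.247 -0.775
  outer loop
   vertex 0.7 4.5 1.1
   vertex 2.5 1.2 0.8
   vertex 0.4 2.7 1.9
  endloop
 endfacet
 facet normal -0.441 -0.161 -0.883
  outer loop
   vertex 0.7 4.5 1.1
   vertex 2.7 4.5 0.1
   vertex 2.5 1.2 0.8
  endloop
 endfacet
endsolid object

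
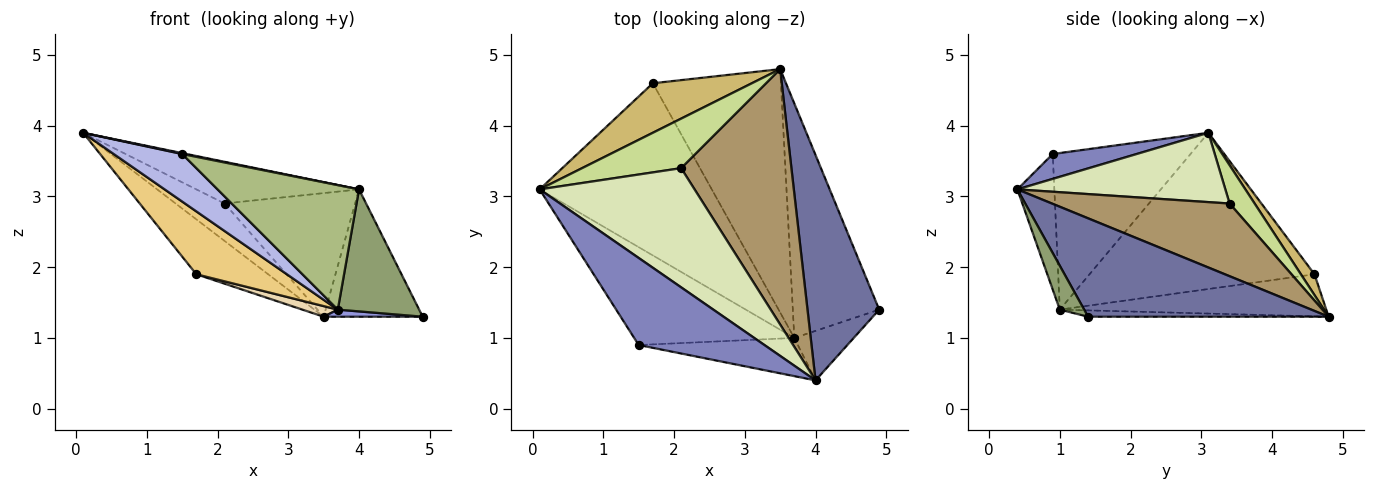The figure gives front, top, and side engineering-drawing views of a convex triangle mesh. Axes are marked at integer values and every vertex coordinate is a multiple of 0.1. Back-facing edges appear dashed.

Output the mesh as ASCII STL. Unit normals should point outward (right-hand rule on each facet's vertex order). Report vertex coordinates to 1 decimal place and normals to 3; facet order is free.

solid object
 facet normal 0.767 0.316 0.559
  outer loop
   vertex 4.0 0.4 3.1
   vertex 4.9 1.4 1.3
   vertex 3.5 4.8 1.3
  endloop
 endfacet
 facet normal 0.194 -0.010 0.981
  outer loop
   vertex 1.5 0.9 3.6
   vertex 4.0 0.4 3.1
   vertex 0.1 3.1 3.9
  endloop
 endfacet
 facet normal -0.073 -0.030 -0.997
  outer loop
   vertex 3.7 1.0 1.4
   vertex 3.5 4.8 1.3
   vertex 4.9 1.4 1.3
  endloop
 endfacet
 facet normal -0.660 -0.328 -0.675
  outer loop
   vertex 3.7 1.0 1.4
   vertex 1.5 0.9 3.6
   vertex 0.1 3.1 3.9
  endloop
 endfacet
 facet normal 0.267 -0.893 -0.362
  outer loop
   vertex 3.7 1.0 1.4
   vertex 4.9 1.4 1.3
   vertex 4.0 0.4 3.1
  endloop
 endfacet
 facet normal -0.242 -0.927 -0.285
  outer loop
   vertex 3.7 1.0 1.4
   vertex 4.0 0.4 3.1
   vertex 1.5 0.9 3.6
  endloop
 endfacet
 facet normal 0.295 0.576 0.762
  outer loop
   vertex 2.1 3.4 2.9
   vertex 3.5 4.8 1.3
   vertex 0.1 3.1 3.9
  endloop
 endfacet
 facet normal 0.389 0.304 0.869
  outer loop
   vertex 2.1 3.4 2.9
   vertex 0.1 3.1 3.9
   vertex 4.0 0.4 3.1
  endloop
 endfacet
 facet normal 0.510 0.375 0.774
  outer loop
   vertex 2.1 3.4 2.9
   vertex 4.0 0.4 3.1
   vertex 3.5 4.8 1.3
  endloop
 endfacet
 facet normal 0.139 0.735 0.663
  outer loop
   vertex 1.7 4.6 1.9
   vertex 0.1 3.1 3.9
   vertex 3.5 4.8 1.3
  endloop
 endfacet
 facet normal -0.649 -0.261 -0.715
  outer loop
   vertex 1.7 4.6 1.9
   vertex 3.7 1.0 1.4
   vertex 0.1 3.1 3.9
  endloop
 endfacet
 facet normal -0.312 -0.041 -0.949
  outer loop
   vertex 1.7 4.6 1.9
   vertex 3.5 4.8 1.3
   vertex 3.7 1.0 1.4
  endloop
 endfacet
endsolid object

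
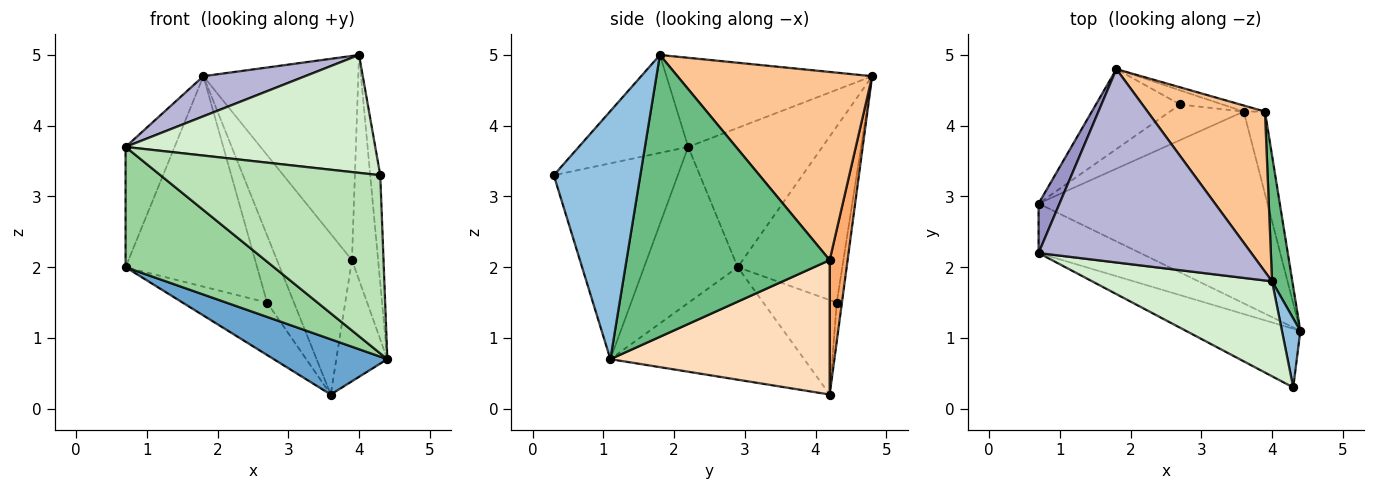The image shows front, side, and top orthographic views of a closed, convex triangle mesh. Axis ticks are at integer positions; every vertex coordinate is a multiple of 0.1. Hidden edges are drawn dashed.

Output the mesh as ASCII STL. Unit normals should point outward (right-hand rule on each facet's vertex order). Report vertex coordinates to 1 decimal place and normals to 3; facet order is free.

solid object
 facet normal -0.427 -0.250 -0.869
  outer loop
   vertex 3.6 4.2 0.2
   vertex 4.4 1.1 0.7
   vertex 0.7 2.9 2.0
  endloop
 endfacet
 facet normal 0.991 0.115 0.073
  outer loop
   vertex 4.3 0.3 3.3
   vertex 4.4 1.1 0.7
   vertex 4.0 1.8 5.0
  endloop
 endfacet
 facet normal -0.584 0.672 -0.456
  outer loop
   vertex 2.7 4.3 1.5
   vertex 3.6 4.2 0.2
   vertex 0.7 2.9 2.0
  endloop
 endfacet
 facet normal -0.596 0.750 -0.285
  outer loop
   vertex 2.7 4.3 1.5
   vertex 0.7 2.9 2.0
   vertex 1.8 4.8 4.7
  endloop
 endfacet
 facet normal -0.186 0.962 -0.202
  outer loop
   vertex 2.7 4.3 1.5
   vertex 1.8 4.8 4.7
   vertex 3.6 4.2 0.2
  endloop
 endfacet
 facet normal 0.232 0.972 -0.037
  outer loop
   vertex 3.9 4.2 2.1
   vertex 3.6 4.2 0.2
   vertex 1.8 4.8 4.7
  endloop
 endfacet
 facet normal 0.703 0.560 0.439
  outer loop
   vertex 3.9 4.2 2.1
   vertex 1.8 4.8 4.7
   vertex 4.0 1.8 5.0
  endloop
 endfacet
 facet normal 0.963 0.224 -0.152
  outer loop
   vertex 3.9 4.2 2.1
   vertex 4.4 1.1 0.7
   vertex 3.6 4.2 0.2
  endloop
 endfacet
 facet normal 0.989 0.127 0.071
  outer loop
   vertex 3.9 4.2 2.1
   vertex 4.0 1.8 5.0
   vertex 4.4 1.1 0.7
  endloop
 endfacet
 facet normal -0.504 -0.799 -0.329
  outer loop
   vertex 0.7 2.2 3.7
   vertex 0.7 2.9 2.0
   vertex 4.4 1.1 0.7
  endloop
 endfacet
 facet normal -0.472 -0.837 -0.276
  outer loop
   vertex 0.7 2.2 3.7
   vertex 4.4 1.1 0.7
   vertex 4.3 0.3 3.3
  endloop
 endfacet
 facet normal -0.323 -0.737 0.593
  outer loop
   vertex 0.7 2.2 3.7
   vertex 4.3 0.3 3.3
   vertex 4.0 1.8 5.0
  endloop
 endfacet
 facet normal -0.930 0.340 0.140
  outer loop
   vertex 0.7 2.2 3.7
   vertex 1.8 4.8 4.7
   vertex 0.7 2.9 2.0
  endloop
 endfacet
 facet normal -0.380 -0.188 0.906
  outer loop
   vertex 0.7 2.2 3.7
   vertex 4.0 1.8 5.0
   vertex 1.8 4.8 4.7
  endloop
 endfacet
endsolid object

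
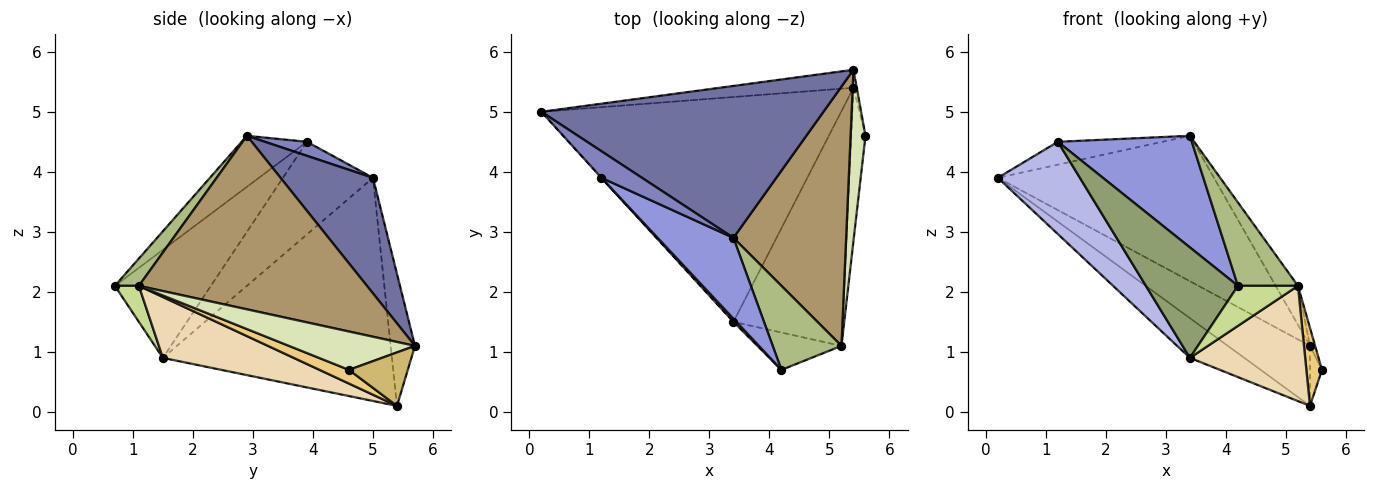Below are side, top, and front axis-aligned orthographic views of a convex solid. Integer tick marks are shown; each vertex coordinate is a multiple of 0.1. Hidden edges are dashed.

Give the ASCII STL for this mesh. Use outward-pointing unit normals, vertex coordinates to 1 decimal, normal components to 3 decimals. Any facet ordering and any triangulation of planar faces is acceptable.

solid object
 facet normal 0.284 0.663 0.693
  outer loop
   vertex 5.4 5.7 1.1
   vertex 0.2 5.0 3.9
   vertex 3.4 2.9 4.6
  endloop
 endfacet
 facet normal 0.253 0.630 0.734
  outer loop
   vertex 1.2 3.9 4.5
   vertex 3.4 2.9 4.6
   vertex 0.2 5.0 3.9
  endloop
 endfacet
 facet normal -0.367 -0.753 0.545
  outer loop
   vertex 1.2 3.9 4.5
   vertex 4.2 0.7 2.1
   vertex 3.4 2.9 4.6
  endloop
 endfacet
 facet normal -0.739 -0.673 -0.003
  outer loop
   vertex 1.2 3.9 4.5
   vertex 0.2 5.0 3.9
   vertex 3.4 1.5 0.9
  endloop
 endfacet
 facet normal -0.722 -0.692 0.020
  outer loop
   vertex 1.2 3.9 4.5
   vertex 3.4 1.5 0.9
   vertex 4.2 0.7 2.1
  endloop
 endfacet
 facet normal 0.271 -0.678 0.683
  outer loop
   vertex 5.2 1.1 2.1
   vertex 3.4 2.9 4.6
   vertex 4.2 0.7 2.1
  endloop
 endfacet
 facet normal 0.281 -0.702 -0.655
  outer loop
   vertex 5.2 1.1 2.1
   vertex 4.2 0.7 2.1
   vertex 3.4 1.5 0.9
  endloop
 endfacet
 facet normal 0.932 0.038 0.361
  outer loop
   vertex 5.2 1.1 2.1
   vertex 5.6 4.6 0.7
   vertex 5.4 5.7 1.1
  endloop
 endfacet
 facet normal 0.836 0.082 0.543
  outer loop
   vertex 5.2 1.1 2.1
   vertex 5.4 5.7 1.1
   vertex 3.4 2.9 4.6
  endloop
 endfacet
 facet normal 0.978 0.200 -0.060
  outer loop
   vertex 5.4 5.4 0.1
   vertex 5.4 5.7 1.1
   vertex 5.6 4.6 0.7
  endloop
 endfacet
 facet normal 0.650 -0.345 -0.677
  outer loop
   vertex 5.4 5.4 0.1
   vertex 5.6 4.6 0.7
   vertex 5.2 1.1 2.1
  endloop
 endfacet
 facet normal 0.448 -0.394 -0.803
  outer loop
   vertex 5.4 5.4 0.1
   vertex 5.2 1.1 2.1
   vertex 3.4 1.5 0.9
  endloop
 endfacet
 facet normal -0.591 0.140 -0.794
  outer loop
   vertex 5.4 5.4 0.1
   vertex 3.4 1.5 0.9
   vertex 0.2 5.0 3.9
  endloop
 endfacet
 facet normal -0.273 0.921 -0.276
  outer loop
   vertex 5.4 5.4 0.1
   vertex 0.2 5.0 3.9
   vertex 5.4 5.7 1.1
  endloop
 endfacet
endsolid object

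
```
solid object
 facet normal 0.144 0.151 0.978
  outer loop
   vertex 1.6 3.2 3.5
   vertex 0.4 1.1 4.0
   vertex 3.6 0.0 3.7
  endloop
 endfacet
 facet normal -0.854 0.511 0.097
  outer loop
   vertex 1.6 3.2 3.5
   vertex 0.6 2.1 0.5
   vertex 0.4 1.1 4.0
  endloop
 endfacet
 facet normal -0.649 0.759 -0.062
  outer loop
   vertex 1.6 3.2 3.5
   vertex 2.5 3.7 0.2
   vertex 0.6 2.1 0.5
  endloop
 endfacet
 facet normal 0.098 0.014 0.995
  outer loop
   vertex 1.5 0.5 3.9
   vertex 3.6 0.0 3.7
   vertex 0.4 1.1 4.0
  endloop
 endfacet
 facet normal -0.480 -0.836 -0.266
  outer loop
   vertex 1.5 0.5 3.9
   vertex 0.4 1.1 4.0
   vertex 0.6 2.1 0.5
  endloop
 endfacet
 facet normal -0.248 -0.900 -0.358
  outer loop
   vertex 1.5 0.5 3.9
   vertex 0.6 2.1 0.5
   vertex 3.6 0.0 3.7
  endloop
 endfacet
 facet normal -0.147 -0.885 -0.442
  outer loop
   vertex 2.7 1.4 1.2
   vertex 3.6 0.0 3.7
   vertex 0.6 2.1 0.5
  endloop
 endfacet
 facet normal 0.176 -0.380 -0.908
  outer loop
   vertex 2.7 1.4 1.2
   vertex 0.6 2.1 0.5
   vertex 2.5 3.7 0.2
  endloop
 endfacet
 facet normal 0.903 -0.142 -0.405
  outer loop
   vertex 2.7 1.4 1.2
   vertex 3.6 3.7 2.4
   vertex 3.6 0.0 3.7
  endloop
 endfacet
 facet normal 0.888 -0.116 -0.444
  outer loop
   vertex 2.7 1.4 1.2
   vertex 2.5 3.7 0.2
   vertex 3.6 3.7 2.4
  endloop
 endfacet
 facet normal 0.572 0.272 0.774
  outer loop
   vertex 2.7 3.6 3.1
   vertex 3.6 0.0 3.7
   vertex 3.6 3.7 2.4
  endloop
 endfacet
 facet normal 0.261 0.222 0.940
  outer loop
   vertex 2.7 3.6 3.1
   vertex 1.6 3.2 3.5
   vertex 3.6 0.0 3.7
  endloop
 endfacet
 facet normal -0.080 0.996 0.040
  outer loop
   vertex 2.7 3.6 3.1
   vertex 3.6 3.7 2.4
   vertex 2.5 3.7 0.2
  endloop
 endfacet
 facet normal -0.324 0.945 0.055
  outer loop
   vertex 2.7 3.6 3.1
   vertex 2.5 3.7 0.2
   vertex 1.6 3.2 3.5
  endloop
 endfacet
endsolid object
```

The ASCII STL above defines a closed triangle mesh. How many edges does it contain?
21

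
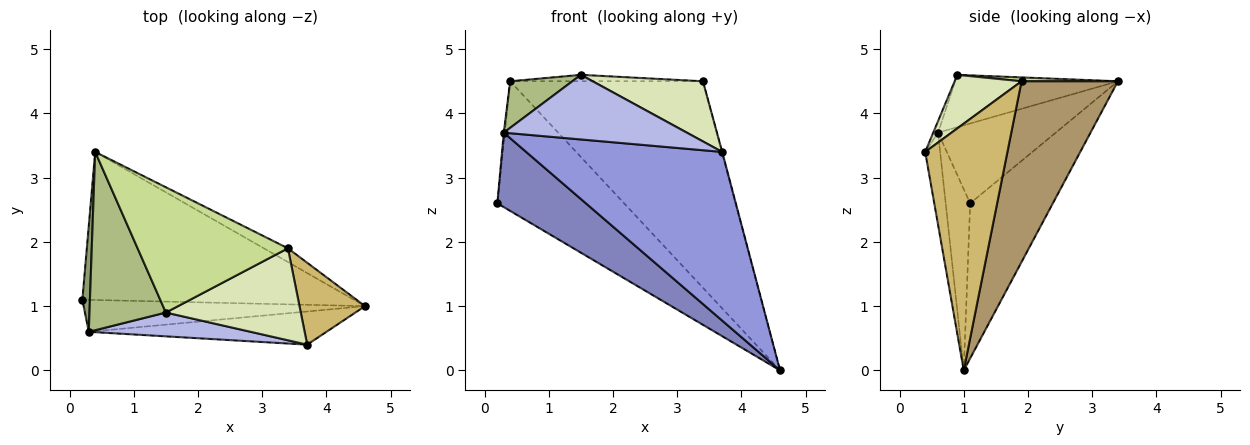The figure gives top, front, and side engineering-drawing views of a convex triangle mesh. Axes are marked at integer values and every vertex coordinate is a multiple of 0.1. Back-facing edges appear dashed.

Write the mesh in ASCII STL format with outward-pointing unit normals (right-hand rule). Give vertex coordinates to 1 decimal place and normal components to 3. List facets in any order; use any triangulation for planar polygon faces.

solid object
 facet normal -0.395 0.605 -0.691
  outer loop
   vertex 0.4 3.4 4.5
   vertex 4.6 1.0 0.0
   vertex 0.2 1.1 2.6
  endloop
 endfacet
 facet normal -0.246 -0.891 -0.382
  outer loop
   vertex 0.3 0.6 3.7
   vertex 0.2 1.1 2.6
   vertex 4.6 1.0 0.0
  endloop
 endfacet
 facet normal -0.075 -0.978 -0.192
  outer loop
   vertex 0.3 0.6 3.7
   vertex 4.6 1.0 0.0
   vertex 3.7 0.4 3.4
  endloop
 endfacet
 facet normal -0.025 -0.938 0.346
  outer loop
   vertex 0.3 0.6 3.7
   vertex 3.7 0.4 3.4
   vertex 1.5 0.9 4.6
  endloop
 endfacet
 facet normal -0.995 0.009 0.094
  outer loop
   vertex 0.3 0.6 3.7
   vertex 0.4 3.4 4.5
   vertex 0.2 1.1 2.6
  endloop
 endfacet
 facet normal -0.552 -0.211 0.807
  outer loop
   vertex 0.3 0.6 3.7
   vertex 1.5 0.9 4.6
   vertex 0.4 3.4 4.5
  endloop
 endfacet
 facet normal 0.026 0.051 0.998
  outer loop
   vertex 3.4 1.9 4.5
   vertex 0.4 3.4 4.5
   vertex 1.5 0.9 4.6
  endloop
 endfacet
 facet normal 0.315 -0.519 0.794
  outer loop
   vertex 3.4 1.9 4.5
   vertex 1.5 0.9 4.6
   vertex 3.7 0.4 3.4
  endloop
 endfacet
 facet normal 0.446 0.893 -0.060
  outer loop
   vertex 3.4 1.9 4.5
   vertex 4.6 1.0 0.0
   vertex 0.4 3.4 4.5
  endloop
 endfacet
 facet normal 0.966 0.005 0.257
  outer loop
   vertex 3.4 1.9 4.5
   vertex 3.7 0.4 3.4
   vertex 4.6 1.0 0.0
  endloop
 endfacet
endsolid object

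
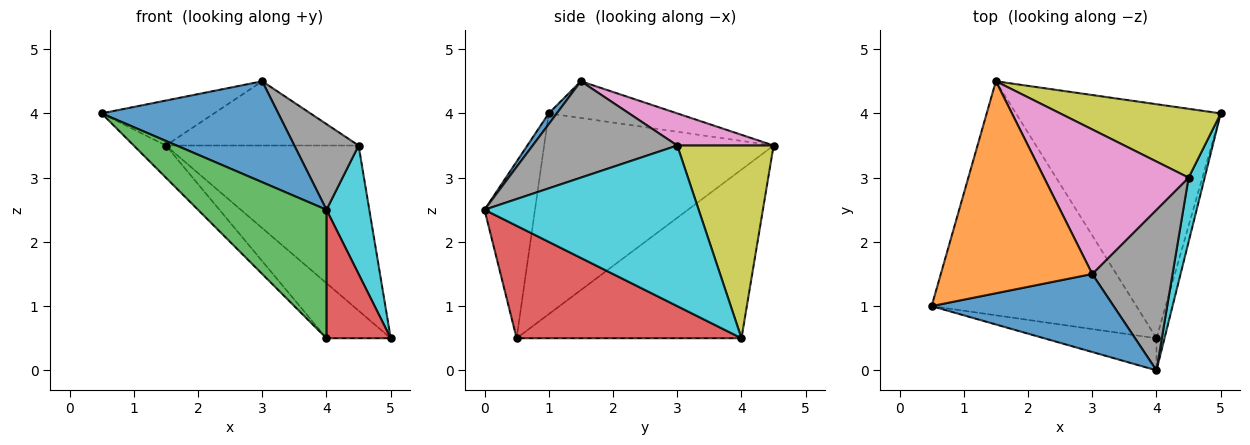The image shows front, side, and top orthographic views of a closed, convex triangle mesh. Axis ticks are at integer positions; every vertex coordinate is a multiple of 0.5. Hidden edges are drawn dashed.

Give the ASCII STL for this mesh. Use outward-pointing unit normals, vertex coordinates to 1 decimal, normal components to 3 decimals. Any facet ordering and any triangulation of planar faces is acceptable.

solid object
 facet normal 0.036 -0.791 0.611
  outer loop
   vertex 3.0 1.5 4.5
   vertex 0.5 1.0 4.0
   vertex 4.0 0.0 2.5
  endloop
 endfacet
 facet normal -0.231 0.202 0.952
  outer loop
   vertex 1.5 4.5 3.5
   vertex 0.5 1.0 4.0
   vertex 3.0 1.5 4.5
  endloop
 endfacet
 facet normal -0.356 -0.907 -0.227
  outer loop
   vertex 4.0 0.5 0.5
   vertex 4.0 0.0 2.5
   vertex 0.5 1.0 4.0
  endloop
 endfacet
 facet normal 0.959 -0.274 -0.069
  outer loop
   vertex 4.0 0.5 0.5
   vertex 5.0 4.0 0.5
   vertex 4.0 0.0 2.5
  endloop
 endfacet
 facet normal -0.697 0.098 -0.711
  outer loop
   vertex 4.0 0.5 0.5
   vertex 0.5 1.0 4.0
   vertex 1.5 4.5 3.5
  endloop
 endfacet
 facet normal -0.625 0.179 -0.760
  outer loop
   vertex 4.0 0.5 0.5
   vertex 1.5 4.5 3.5
   vertex 5.0 4.0 0.5
  endloop
 endfacet
 facet normal 0.199 0.398 0.896
  outer loop
   vertex 4.5 3.0 3.5
   vertex 1.5 4.5 3.5
   vertex 3.0 1.5 4.5
  endloop
 endfacet
 facet normal 0.727 -0.323 0.606
  outer loop
   vertex 4.5 3.0 3.5
   vertex 3.0 1.5 4.5
   vertex 4.0 0.0 2.5
  endloop
 endfacet
 facet normal 0.419 0.838 0.349
  outer loop
   vertex 4.5 3.0 3.5
   vertex 5.0 4.0 0.5
   vertex 1.5 4.5 3.5
  endloop
 endfacet
 facet normal 0.976 -0.195 0.098
  outer loop
   vertex 4.5 3.0 3.5
   vertex 4.0 0.0 2.5
   vertex 5.0 4.0 0.5
  endloop
 endfacet
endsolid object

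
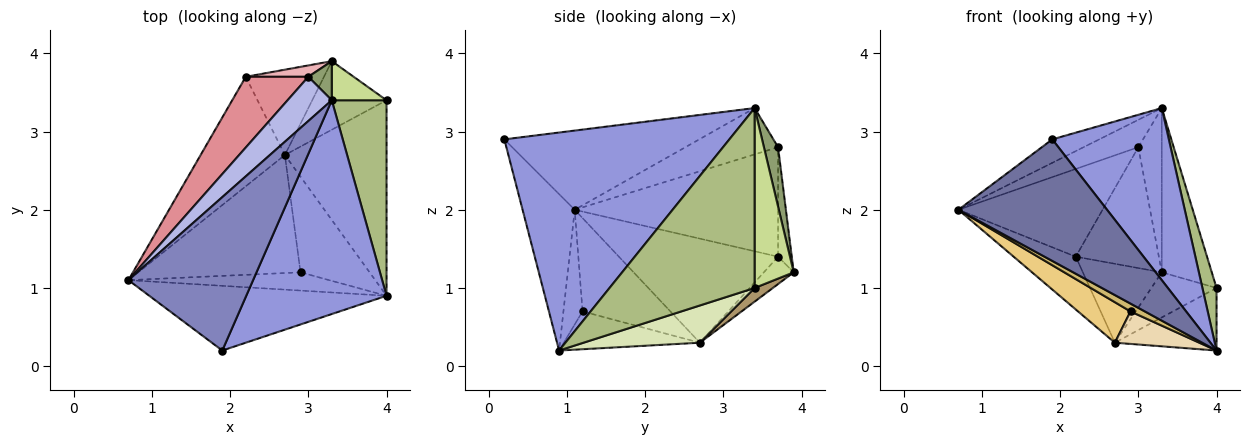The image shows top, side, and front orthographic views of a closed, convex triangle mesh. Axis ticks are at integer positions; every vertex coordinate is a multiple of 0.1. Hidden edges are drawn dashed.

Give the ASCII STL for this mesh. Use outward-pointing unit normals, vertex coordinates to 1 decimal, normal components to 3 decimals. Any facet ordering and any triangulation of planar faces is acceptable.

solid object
 facet normal -0.296 -0.843 -0.449
  outer loop
   vertex 1.9 0.2 2.9
   vertex 0.7 1.1 2.0
   vertex 4.0 0.9 0.2
  endloop
 endfacet
 facet normal -0.532 0.128 0.837
  outer loop
   vertex 1.9 0.2 2.9
   vertex 3.3 3.4 3.3
   vertex 0.7 1.1 2.0
  endloop
 endfacet
 facet normal 0.771 -0.399 0.496
  outer loop
   vertex 1.9 0.2 2.9
   vertex 4.0 0.9 0.2
   vertex 3.3 3.4 3.3
  endloop
 endfacet
 facet normal -0.665 0.393 0.635
  outer loop
   vertex 3.0 3.7 2.8
   vertex 0.7 1.1 2.0
   vertex 3.3 3.4 3.3
  endloop
 endfacet
 facet normal 0.506 0.839 0.200
  outer loop
   vertex 3.0 3.7 2.8
   vertex 3.3 3.4 3.3
   vertex 3.3 3.9 1.2
  endloop
 endfacet
 facet normal 0.953 -0.093 0.290
  outer loop
   vertex 4.0 3.4 1.0
   vertex 3.3 3.4 3.3
   vertex 4.0 0.9 0.2
  endloop
 endfacet
 facet normal 0.606 0.774 0.184
  outer loop
   vertex 4.0 3.4 1.0
   vertex 3.3 3.9 1.2
   vertex 3.3 3.4 3.3
  endloop
 endfacet
 facet normal 0.329 0.288 -0.899
  outer loop
   vertex 4.0 3.4 1.0
   vertex 4.0 0.9 0.2
   vertex 2.7 2.7 0.3
  endloop
 endfacet
 facet normal 0.152 0.543 -0.826
  outer loop
   vertex 4.0 3.4 1.0
   vertex 2.7 2.7 0.3
   vertex 3.3 3.9 1.2
  endloop
 endfacet
 facet normal -0.465 -0.349 -0.814
  outer loop
   vertex 2.9 1.2 0.7
   vertex 4.0 0.9 0.2
   vertex 0.7 1.1 2.0
  endloop
 endfacet
 facet normal -0.478 -0.285 -0.831
  outer loop
   vertex 2.9 1.2 0.7
   vertex 0.7 1.1 2.0
   vertex 2.7 2.7 0.3
  endloop
 endfacet
 facet normal -0.460 -0.286 -0.841
  outer loop
   vertex 2.9 1.2 0.7
   vertex 2.7 2.7 0.3
   vertex 4.0 0.9 0.2
  endloop
 endfacet
 facet normal -0.744 0.290 -0.602
  outer loop
   vertex 2.2 3.7 1.4
   vertex 2.7 2.7 0.3
   vertex 0.7 1.1 2.0
  endloop
 endfacet
 facet normal -0.249 0.658 -0.711
  outer loop
   vertex 2.2 3.7 1.4
   vertex 3.3 3.9 1.2
   vertex 2.7 2.7 0.3
  endloop
 endfacet
 facet normal -0.739 0.524 0.423
  outer loop
   vertex 2.2 3.7 1.4
   vertex 0.7 1.1 2.0
   vertex 3.0 3.7 2.8
  endloop
 endfacet
 facet normal -0.162 0.982 0.092
  outer loop
   vertex 2.2 3.7 1.4
   vertex 3.0 3.7 2.8
   vertex 3.3 3.9 1.2
  endloop
 endfacet
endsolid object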